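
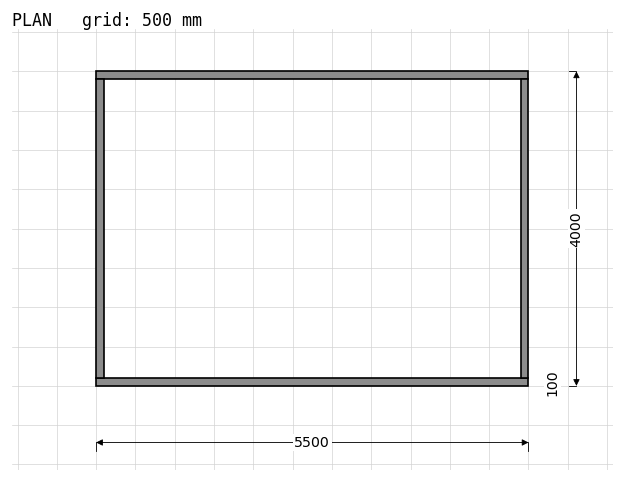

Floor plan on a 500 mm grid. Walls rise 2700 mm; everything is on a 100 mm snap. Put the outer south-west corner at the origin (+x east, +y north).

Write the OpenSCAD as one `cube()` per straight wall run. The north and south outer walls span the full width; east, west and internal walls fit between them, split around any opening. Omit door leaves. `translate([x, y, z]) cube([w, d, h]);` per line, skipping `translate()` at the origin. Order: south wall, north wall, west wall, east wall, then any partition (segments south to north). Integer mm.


cube([5500, 100, 2700]);
translate([0, 3900, 0]) cube([5500, 100, 2700]);
translate([0, 100, 0]) cube([100, 3800, 2700]);
translate([5400, 100, 0]) cube([100, 3800, 2700]);


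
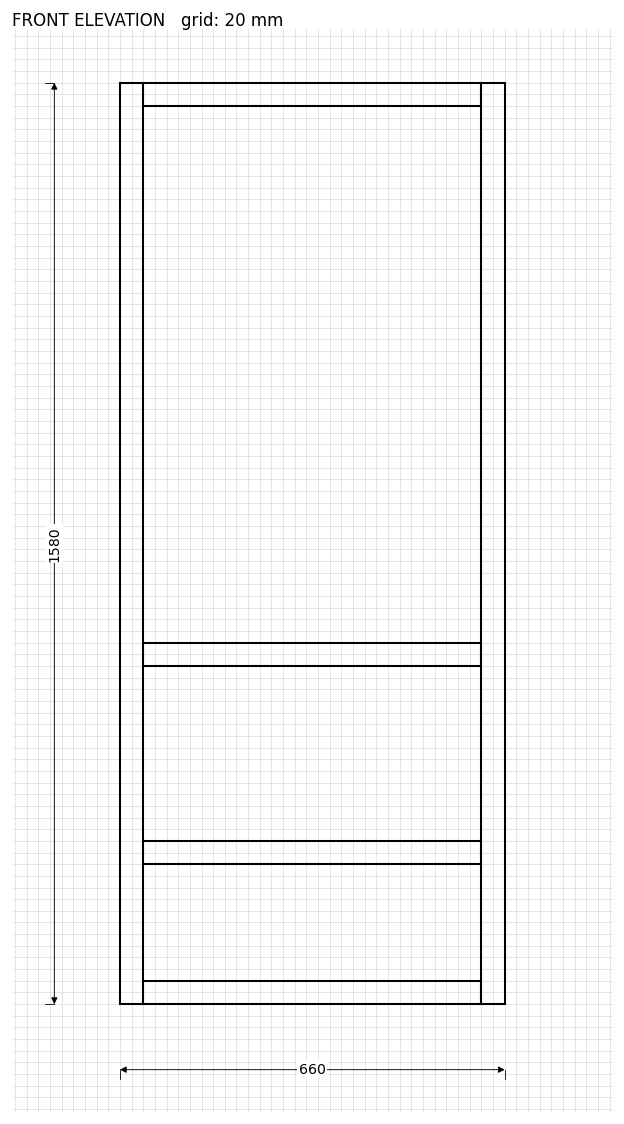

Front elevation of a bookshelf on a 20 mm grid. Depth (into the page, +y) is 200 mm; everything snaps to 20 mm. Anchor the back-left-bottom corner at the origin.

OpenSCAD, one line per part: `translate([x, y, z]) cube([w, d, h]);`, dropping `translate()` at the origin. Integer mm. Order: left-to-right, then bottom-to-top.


cube([40, 200, 1580]);
translate([40, 0, 0]) cube([580, 200, 40]);
translate([40, 0, 240]) cube([580, 200, 40]);
translate([40, 0, 580]) cube([580, 200, 40]);
translate([40, 0, 1540]) cube([580, 200, 40]);
translate([620, 0, 0]) cube([40, 200, 1580]);


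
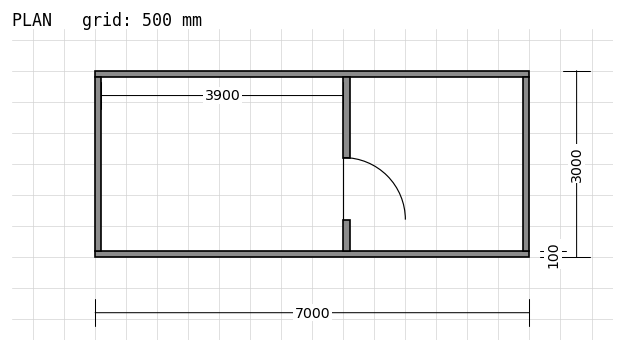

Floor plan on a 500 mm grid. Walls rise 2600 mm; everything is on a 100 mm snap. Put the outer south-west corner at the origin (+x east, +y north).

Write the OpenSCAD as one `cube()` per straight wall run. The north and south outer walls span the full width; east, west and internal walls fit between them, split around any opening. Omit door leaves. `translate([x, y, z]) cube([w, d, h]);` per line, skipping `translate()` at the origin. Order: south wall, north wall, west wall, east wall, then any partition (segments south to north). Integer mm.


cube([7000, 100, 2600]);
translate([0, 2900, 0]) cube([7000, 100, 2600]);
translate([0, 100, 0]) cube([100, 2800, 2600]);
translate([6900, 100, 0]) cube([100, 2800, 2600]);
translate([4000, 100, 0]) cube([100, 500, 2600]);
translate([4000, 1600, 0]) cube([100, 1300, 2600]);


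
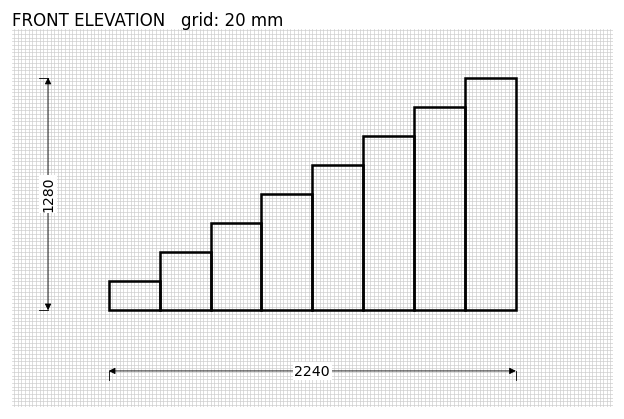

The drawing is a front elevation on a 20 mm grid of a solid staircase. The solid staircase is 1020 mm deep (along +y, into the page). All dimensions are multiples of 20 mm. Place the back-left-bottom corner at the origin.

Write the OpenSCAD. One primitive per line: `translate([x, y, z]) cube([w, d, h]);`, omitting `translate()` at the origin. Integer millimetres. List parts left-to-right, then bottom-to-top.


cube([280, 1020, 160]);
translate([280, 0, 0]) cube([280, 1020, 320]);
translate([560, 0, 0]) cube([280, 1020, 480]);
translate([840, 0, 0]) cube([280, 1020, 640]);
translate([1120, 0, 0]) cube([280, 1020, 800]);
translate([1400, 0, 0]) cube([280, 1020, 960]);
translate([1680, 0, 0]) cube([280, 1020, 1120]);
translate([1960, 0, 0]) cube([280, 1020, 1280]);


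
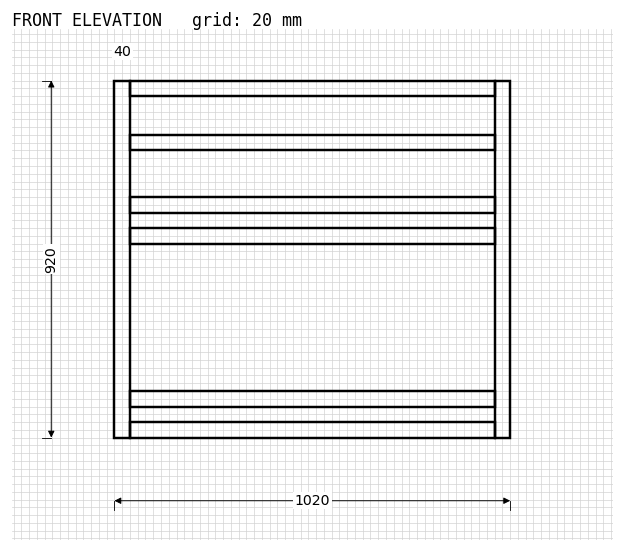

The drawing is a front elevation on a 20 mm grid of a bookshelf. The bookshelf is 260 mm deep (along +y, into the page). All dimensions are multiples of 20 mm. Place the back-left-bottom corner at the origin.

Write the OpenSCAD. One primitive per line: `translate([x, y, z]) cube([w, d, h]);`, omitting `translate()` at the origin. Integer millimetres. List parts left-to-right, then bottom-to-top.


cube([40, 260, 920]);
translate([40, 0, 0]) cube([940, 260, 40]);
translate([40, 0, 80]) cube([940, 260, 40]);
translate([40, 0, 500]) cube([940, 260, 40]);
translate([40, 0, 580]) cube([940, 260, 40]);
translate([40, 0, 740]) cube([940, 260, 40]);
translate([40, 0, 880]) cube([940, 260, 40]);
translate([980, 0, 0]) cube([40, 260, 920]);


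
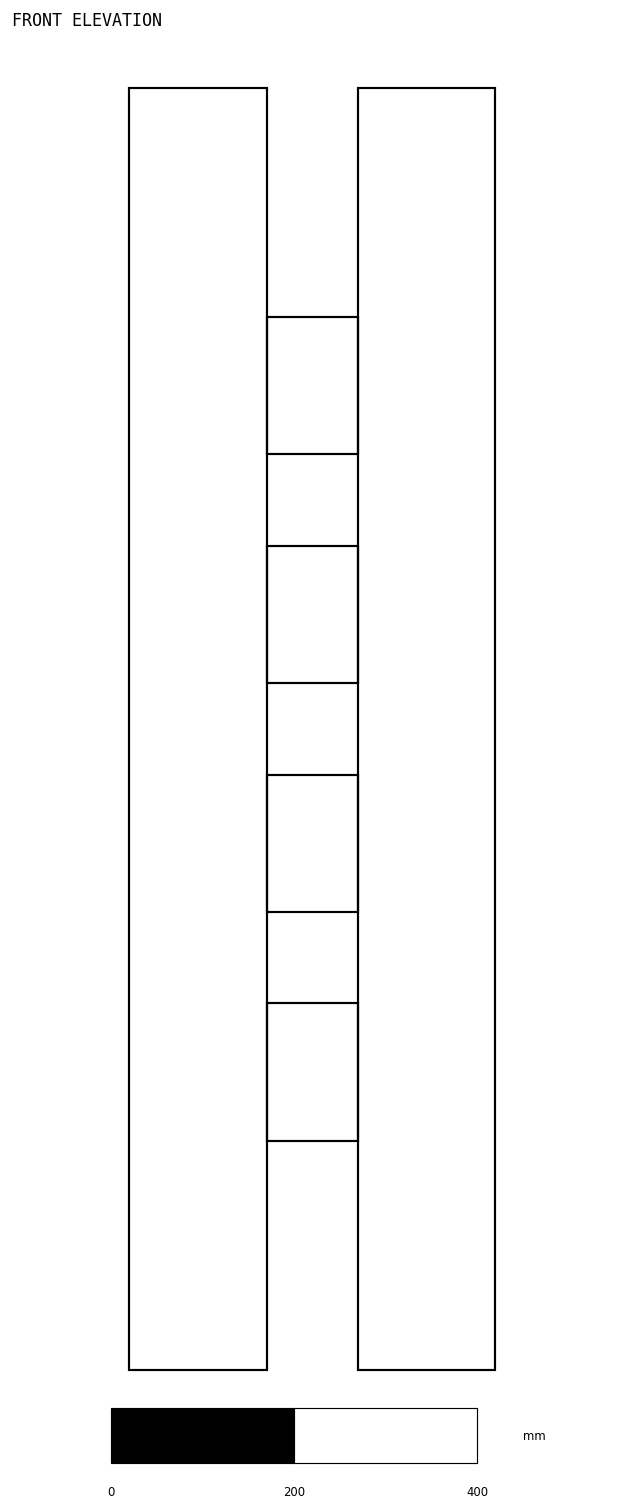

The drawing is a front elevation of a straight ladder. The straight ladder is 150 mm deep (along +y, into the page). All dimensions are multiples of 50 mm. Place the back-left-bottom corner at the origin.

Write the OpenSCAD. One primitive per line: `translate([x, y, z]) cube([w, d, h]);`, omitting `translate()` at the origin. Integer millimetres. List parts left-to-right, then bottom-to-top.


cube([150, 150, 1400]);
translate([150, 0, 250]) cube([100, 150, 150]);
translate([150, 0, 500]) cube([100, 150, 150]);
translate([150, 0, 750]) cube([100, 150, 150]);
translate([150, 0, 1000]) cube([100, 150, 150]);
translate([250, 0, 0]) cube([150, 150, 1400]);


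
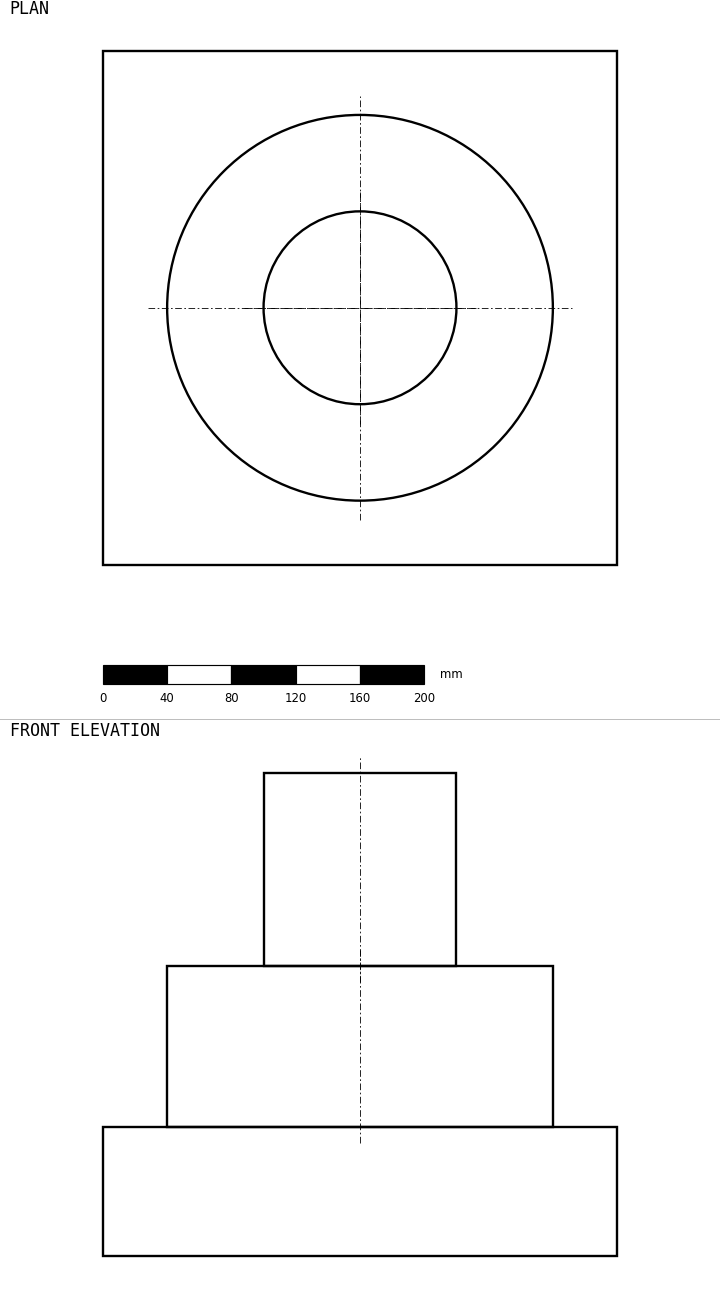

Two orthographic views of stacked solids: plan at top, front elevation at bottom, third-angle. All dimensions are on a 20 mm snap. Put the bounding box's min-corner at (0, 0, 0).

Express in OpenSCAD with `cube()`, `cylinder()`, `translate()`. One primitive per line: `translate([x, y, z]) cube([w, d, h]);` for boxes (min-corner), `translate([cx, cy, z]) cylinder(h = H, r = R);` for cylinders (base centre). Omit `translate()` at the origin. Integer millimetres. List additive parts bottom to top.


cube([320, 320, 80]);
translate([160, 160, 80]) cylinder(h = 100, r = 120);
translate([160, 160, 180]) cylinder(h = 120, r = 60);


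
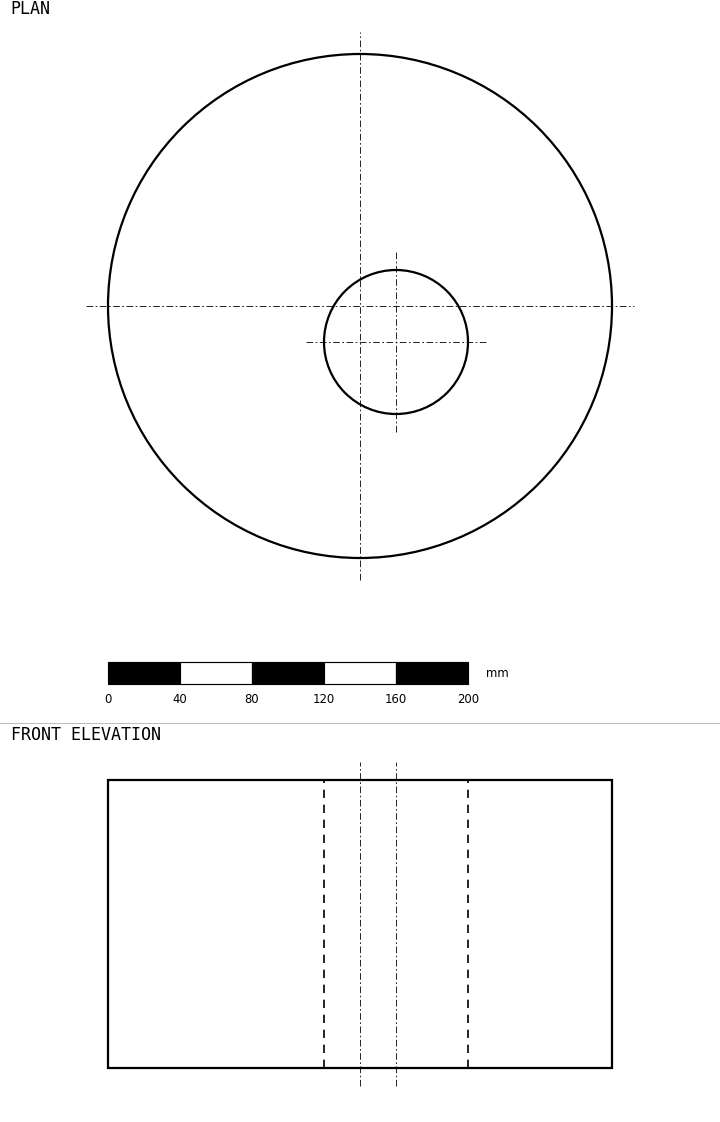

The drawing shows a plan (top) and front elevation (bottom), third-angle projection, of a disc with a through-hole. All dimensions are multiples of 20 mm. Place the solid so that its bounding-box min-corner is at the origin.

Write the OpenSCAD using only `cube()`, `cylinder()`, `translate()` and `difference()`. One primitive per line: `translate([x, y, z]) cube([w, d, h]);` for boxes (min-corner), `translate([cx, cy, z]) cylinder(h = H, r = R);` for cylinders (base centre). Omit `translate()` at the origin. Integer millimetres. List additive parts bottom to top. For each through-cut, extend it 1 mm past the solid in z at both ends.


difference() {
  translate([140, 140, 0]) cylinder(h = 160, r = 140);
  translate([160, 120, -1]) cylinder(h = 162, r = 40);
}


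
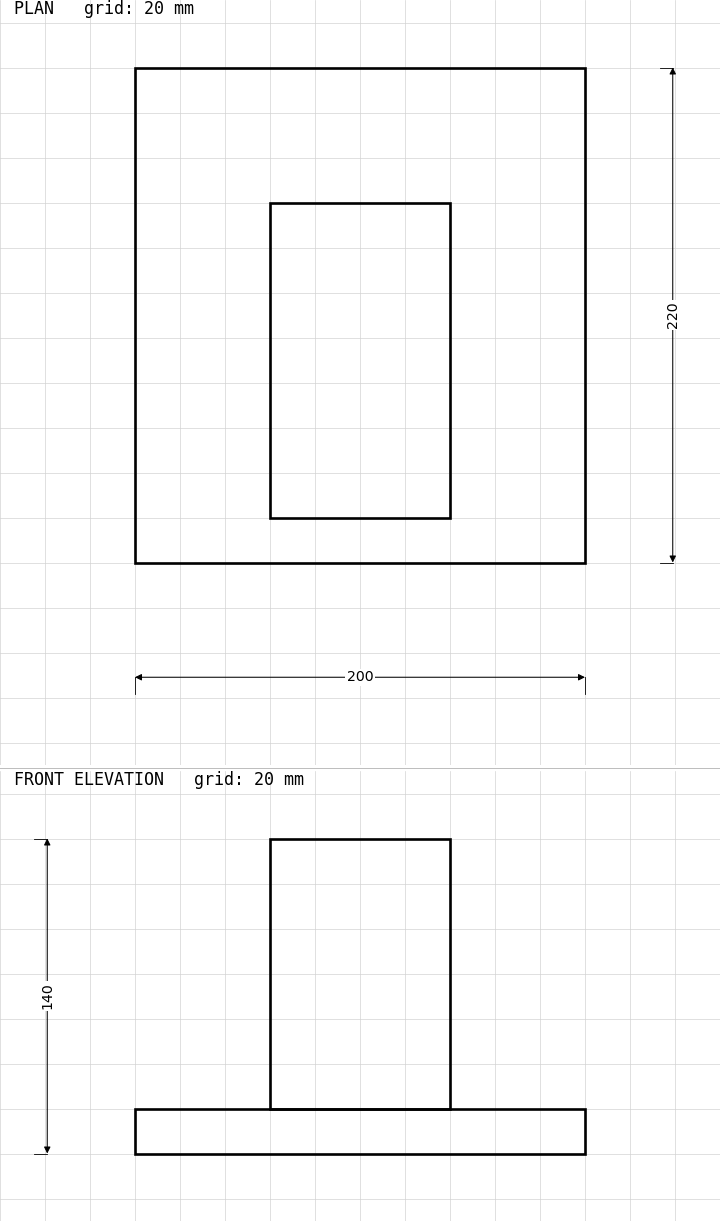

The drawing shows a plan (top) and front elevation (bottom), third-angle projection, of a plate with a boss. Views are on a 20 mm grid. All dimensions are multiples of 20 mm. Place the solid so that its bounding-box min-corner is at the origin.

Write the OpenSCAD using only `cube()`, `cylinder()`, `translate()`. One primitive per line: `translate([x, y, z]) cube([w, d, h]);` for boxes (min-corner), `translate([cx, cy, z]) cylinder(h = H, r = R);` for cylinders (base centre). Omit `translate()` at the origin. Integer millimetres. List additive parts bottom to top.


cube([200, 220, 20]);
translate([60, 20, 20]) cube([80, 140, 120]);


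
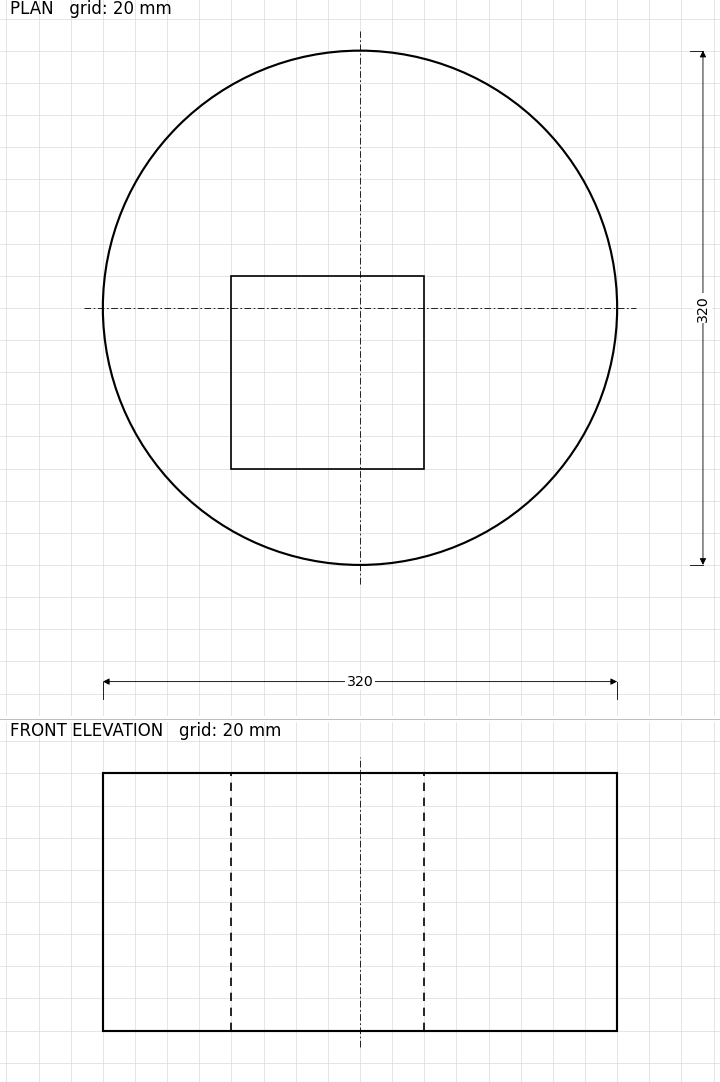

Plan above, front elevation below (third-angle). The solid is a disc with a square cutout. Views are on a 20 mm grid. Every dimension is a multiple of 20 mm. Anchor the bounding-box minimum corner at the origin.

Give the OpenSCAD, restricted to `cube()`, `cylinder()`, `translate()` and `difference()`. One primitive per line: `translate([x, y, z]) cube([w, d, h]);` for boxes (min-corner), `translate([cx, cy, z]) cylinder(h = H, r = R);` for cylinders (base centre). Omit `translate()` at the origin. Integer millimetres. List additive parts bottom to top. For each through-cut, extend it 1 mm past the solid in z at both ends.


difference() {
  translate([160, 160, 0]) cylinder(h = 160, r = 160);
  translate([80, 60, -1]) cube([120, 120, 162]);
}


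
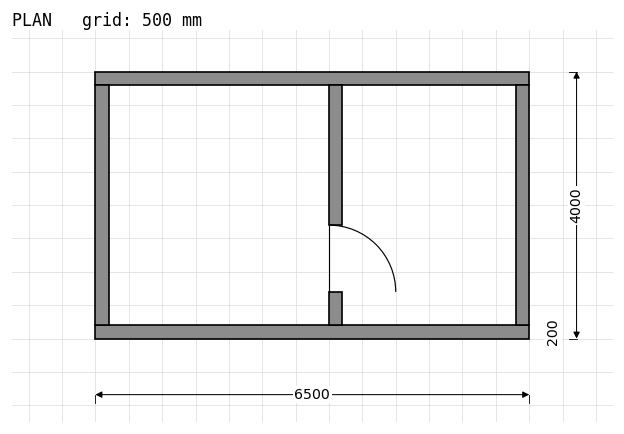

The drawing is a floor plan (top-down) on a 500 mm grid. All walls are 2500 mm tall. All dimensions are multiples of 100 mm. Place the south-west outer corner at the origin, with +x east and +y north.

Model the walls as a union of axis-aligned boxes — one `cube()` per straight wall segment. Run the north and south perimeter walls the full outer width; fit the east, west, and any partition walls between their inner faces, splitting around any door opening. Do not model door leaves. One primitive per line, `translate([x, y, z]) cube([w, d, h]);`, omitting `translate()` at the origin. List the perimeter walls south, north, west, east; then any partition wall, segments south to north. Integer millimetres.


cube([6500, 200, 2500]);
translate([0, 3800, 0]) cube([6500, 200, 2500]);
translate([0, 200, 0]) cube([200, 3600, 2500]);
translate([6300, 200, 0]) cube([200, 3600, 2500]);
translate([3500, 200, 0]) cube([200, 500, 2500]);
translate([3500, 1700, 0]) cube([200, 2100, 2500]);


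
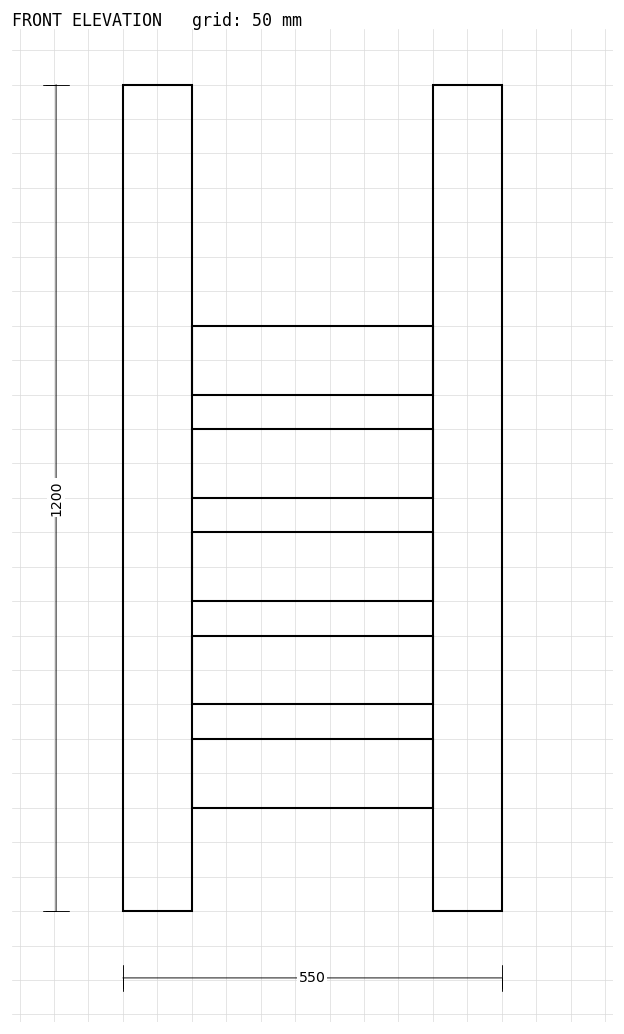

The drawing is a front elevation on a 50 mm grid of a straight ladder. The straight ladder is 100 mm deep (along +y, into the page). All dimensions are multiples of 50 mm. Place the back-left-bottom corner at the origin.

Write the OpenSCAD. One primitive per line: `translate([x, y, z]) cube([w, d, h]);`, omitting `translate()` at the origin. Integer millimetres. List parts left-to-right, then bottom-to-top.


cube([100, 100, 1200]);
translate([100, 0, 150]) cube([350, 100, 100]);
translate([100, 0, 300]) cube([350, 100, 100]);
translate([100, 0, 450]) cube([350, 100, 100]);
translate([100, 0, 600]) cube([350, 100, 100]);
translate([100, 0, 750]) cube([350, 100, 100]);
translate([450, 0, 0]) cube([100, 100, 1200]);


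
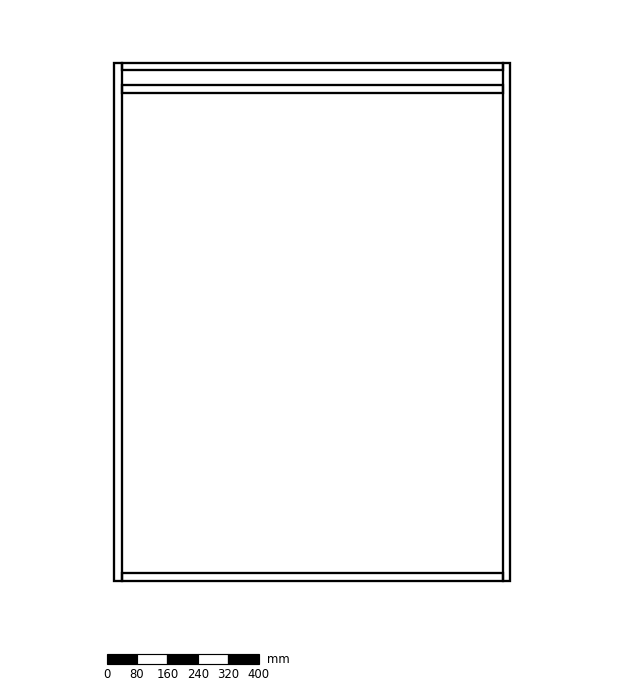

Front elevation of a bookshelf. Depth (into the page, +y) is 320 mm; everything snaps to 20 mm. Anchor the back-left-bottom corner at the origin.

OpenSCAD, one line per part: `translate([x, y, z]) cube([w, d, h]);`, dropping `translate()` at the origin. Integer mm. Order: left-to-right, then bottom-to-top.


cube([20, 320, 1360]);
translate([20, 0, 0]) cube([1000, 320, 20]);
translate([20, 0, 1280]) cube([1000, 320, 20]);
translate([20, 0, 1340]) cube([1000, 320, 20]);
translate([1020, 0, 0]) cube([20, 320, 1360]);


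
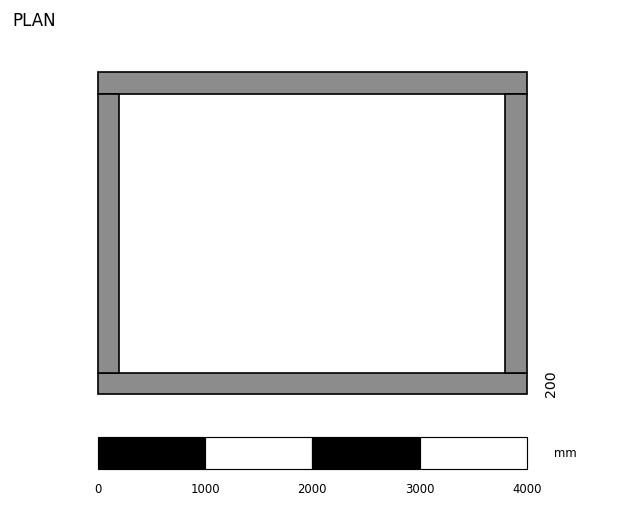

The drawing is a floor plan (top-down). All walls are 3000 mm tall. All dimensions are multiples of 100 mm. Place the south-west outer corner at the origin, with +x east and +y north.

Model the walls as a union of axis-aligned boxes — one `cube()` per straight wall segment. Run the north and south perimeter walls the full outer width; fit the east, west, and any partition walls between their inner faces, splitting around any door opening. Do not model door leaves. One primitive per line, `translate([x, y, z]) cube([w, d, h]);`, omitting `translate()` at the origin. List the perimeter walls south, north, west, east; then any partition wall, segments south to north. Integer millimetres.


cube([4000, 200, 3000]);
translate([0, 2800, 0]) cube([4000, 200, 3000]);
translate([0, 200, 0]) cube([200, 2600, 3000]);
translate([3800, 200, 0]) cube([200, 2600, 3000]);


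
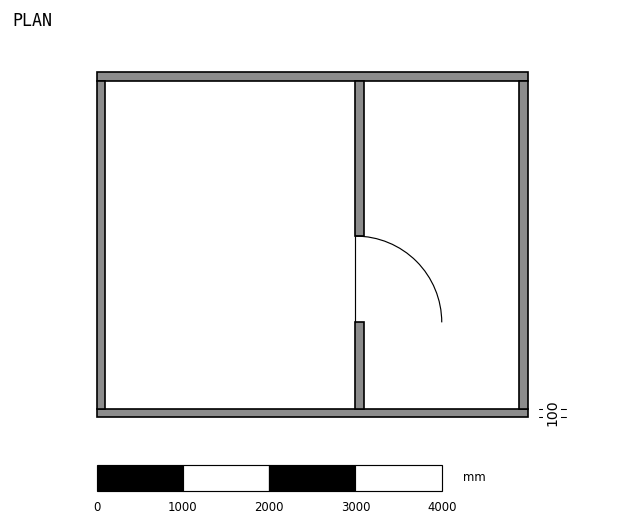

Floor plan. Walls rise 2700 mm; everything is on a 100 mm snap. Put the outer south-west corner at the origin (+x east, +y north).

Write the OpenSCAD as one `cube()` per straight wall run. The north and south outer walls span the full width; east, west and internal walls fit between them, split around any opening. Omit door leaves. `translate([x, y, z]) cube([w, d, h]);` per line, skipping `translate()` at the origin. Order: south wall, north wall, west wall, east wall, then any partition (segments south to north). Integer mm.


cube([5000, 100, 2700]);
translate([0, 3900, 0]) cube([5000, 100, 2700]);
translate([0, 100, 0]) cube([100, 3800, 2700]);
translate([4900, 100, 0]) cube([100, 3800, 2700]);
translate([3000, 100, 0]) cube([100, 1000, 2700]);
translate([3000, 2100, 0]) cube([100, 1800, 2700]);


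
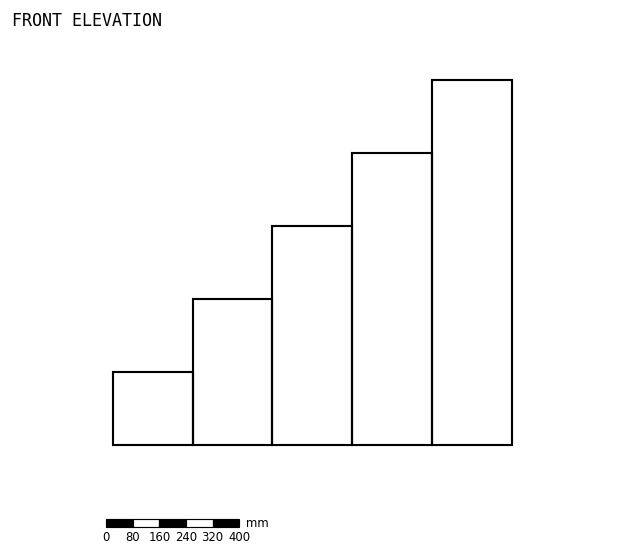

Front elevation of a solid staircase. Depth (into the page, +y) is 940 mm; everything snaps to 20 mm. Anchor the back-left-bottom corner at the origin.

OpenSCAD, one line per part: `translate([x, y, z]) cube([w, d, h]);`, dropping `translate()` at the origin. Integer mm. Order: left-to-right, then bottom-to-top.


cube([240, 940, 220]);
translate([240, 0, 0]) cube([240, 940, 440]);
translate([480, 0, 0]) cube([240, 940, 660]);
translate([720, 0, 0]) cube([240, 940, 880]);
translate([960, 0, 0]) cube([240, 940, 1100]);


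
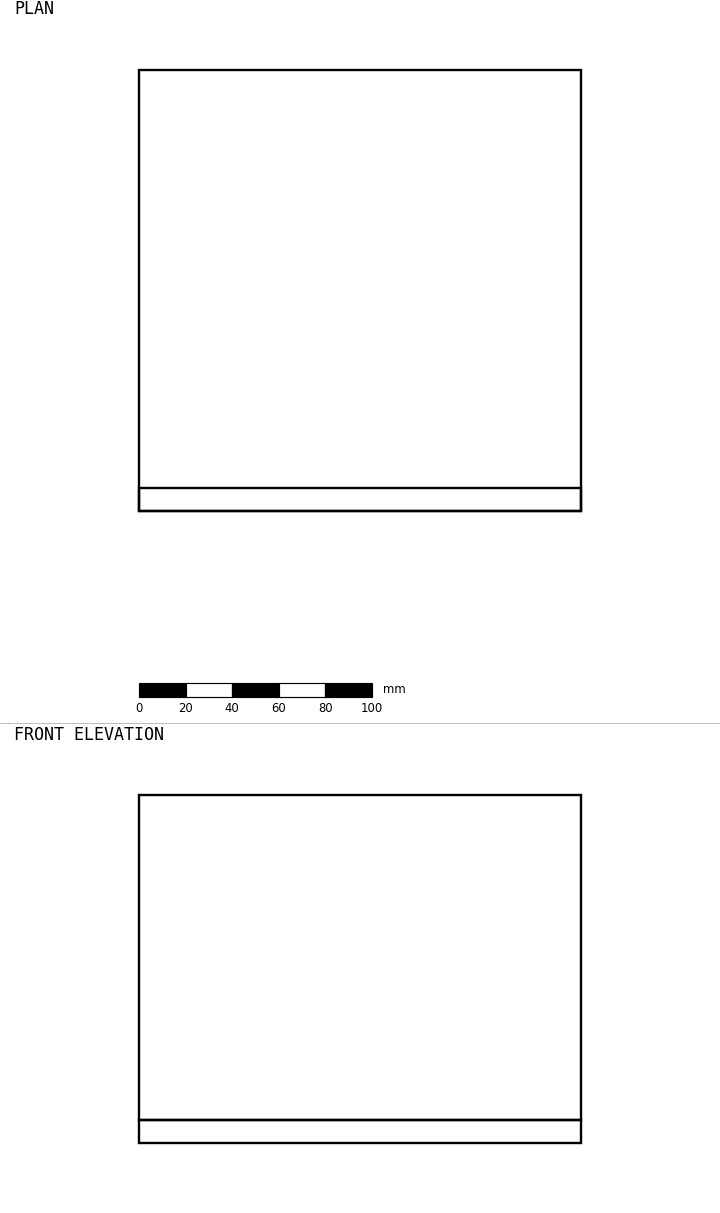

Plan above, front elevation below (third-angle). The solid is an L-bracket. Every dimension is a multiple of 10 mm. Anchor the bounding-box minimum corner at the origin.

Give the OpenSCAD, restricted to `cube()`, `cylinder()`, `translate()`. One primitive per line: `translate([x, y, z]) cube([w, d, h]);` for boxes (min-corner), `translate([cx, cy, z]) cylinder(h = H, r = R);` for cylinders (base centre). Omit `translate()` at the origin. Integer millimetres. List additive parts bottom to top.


cube([190, 190, 10]);
translate([0, 0, 10]) cube([190, 10, 140]);


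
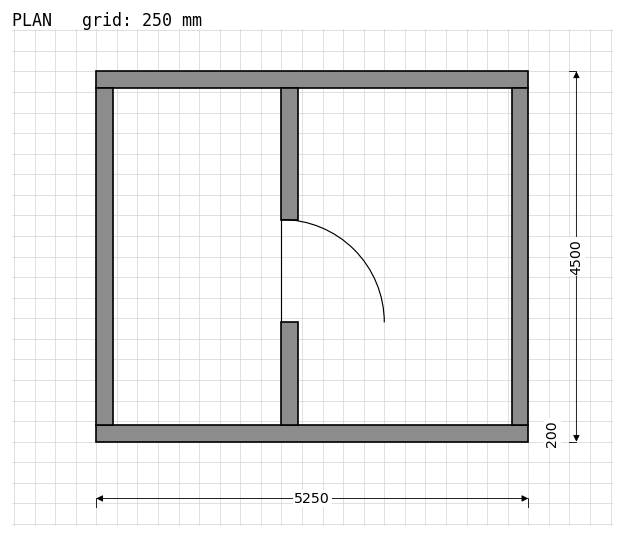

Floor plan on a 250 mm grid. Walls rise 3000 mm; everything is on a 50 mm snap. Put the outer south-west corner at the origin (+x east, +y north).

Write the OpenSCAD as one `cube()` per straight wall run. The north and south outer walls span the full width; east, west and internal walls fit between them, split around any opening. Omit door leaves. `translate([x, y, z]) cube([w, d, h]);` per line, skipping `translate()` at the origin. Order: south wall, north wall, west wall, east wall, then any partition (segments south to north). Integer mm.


cube([5250, 200, 3000]);
translate([0, 4300, 0]) cube([5250, 200, 3000]);
translate([0, 200, 0]) cube([200, 4100, 3000]);
translate([5050, 200, 0]) cube([200, 4100, 3000]);
translate([2250, 200, 0]) cube([200, 1250, 3000]);
translate([2250, 2700, 0]) cube([200, 1600, 3000]);


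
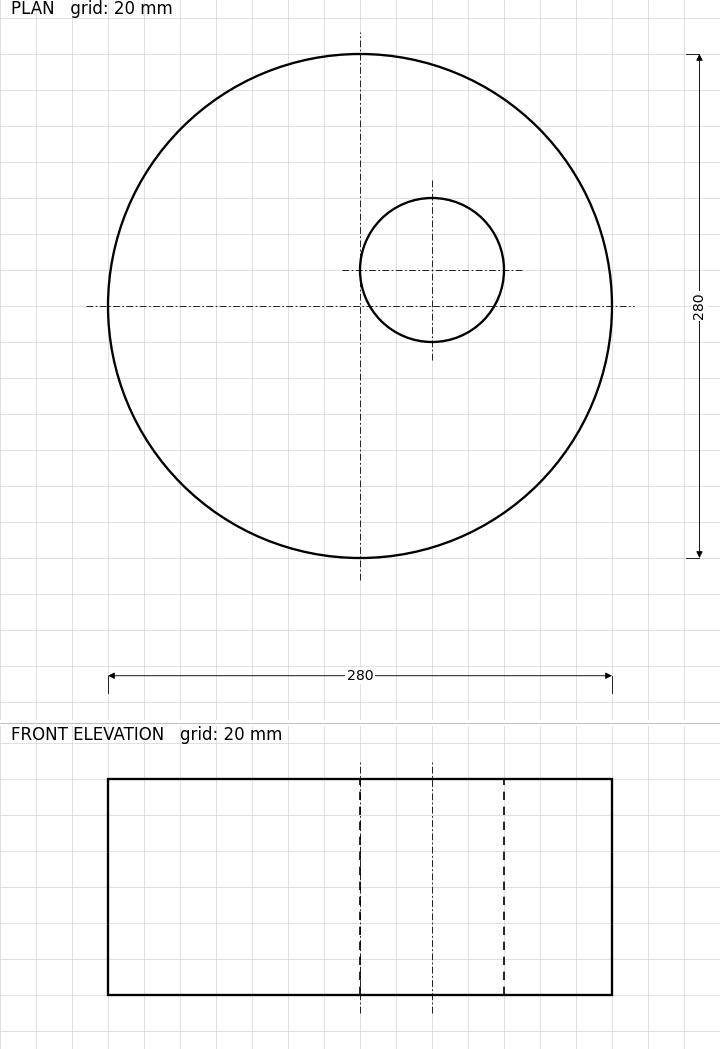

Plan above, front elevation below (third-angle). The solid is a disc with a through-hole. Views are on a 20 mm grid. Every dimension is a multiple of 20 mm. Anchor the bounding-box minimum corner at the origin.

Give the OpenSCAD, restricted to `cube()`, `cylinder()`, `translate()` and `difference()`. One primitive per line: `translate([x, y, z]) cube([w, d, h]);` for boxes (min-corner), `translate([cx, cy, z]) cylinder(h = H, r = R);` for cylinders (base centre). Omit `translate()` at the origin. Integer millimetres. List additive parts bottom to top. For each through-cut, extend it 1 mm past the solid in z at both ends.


difference() {
  translate([140, 140, 0]) cylinder(h = 120, r = 140);
  translate([180, 160, -1]) cylinder(h = 122, r = 40);
}


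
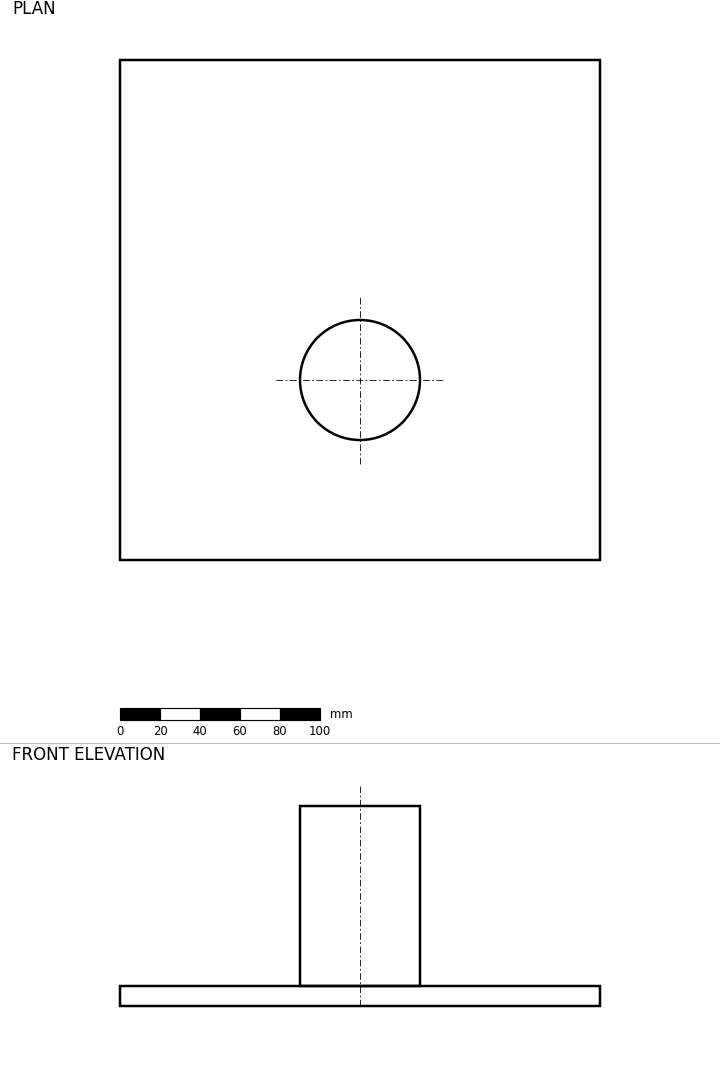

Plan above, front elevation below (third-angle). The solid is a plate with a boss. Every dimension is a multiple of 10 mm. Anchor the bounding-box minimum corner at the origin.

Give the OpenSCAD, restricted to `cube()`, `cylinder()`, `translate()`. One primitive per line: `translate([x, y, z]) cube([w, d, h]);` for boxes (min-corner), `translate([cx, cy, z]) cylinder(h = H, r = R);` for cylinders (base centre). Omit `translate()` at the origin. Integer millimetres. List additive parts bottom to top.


cube([240, 250, 10]);
translate([120, 90, 10]) cylinder(h = 90, r = 30);


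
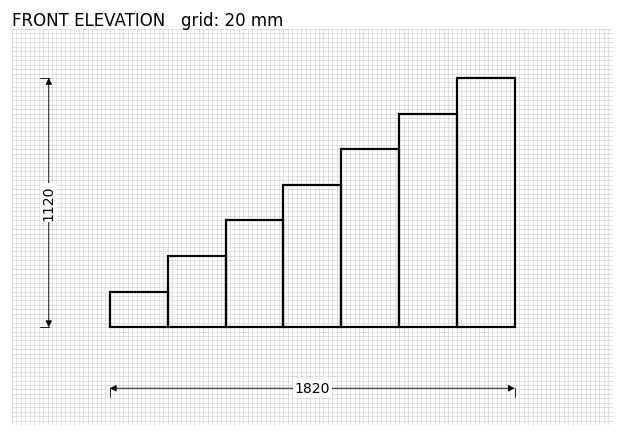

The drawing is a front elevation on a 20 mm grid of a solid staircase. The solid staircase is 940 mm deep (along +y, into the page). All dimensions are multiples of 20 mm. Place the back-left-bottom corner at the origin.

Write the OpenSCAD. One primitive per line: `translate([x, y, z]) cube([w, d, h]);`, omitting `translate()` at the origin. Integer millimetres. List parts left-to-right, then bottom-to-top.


cube([260, 940, 160]);
translate([260, 0, 0]) cube([260, 940, 320]);
translate([520, 0, 0]) cube([260, 940, 480]);
translate([780, 0, 0]) cube([260, 940, 640]);
translate([1040, 0, 0]) cube([260, 940, 800]);
translate([1300, 0, 0]) cube([260, 940, 960]);
translate([1560, 0, 0]) cube([260, 940, 1120]);


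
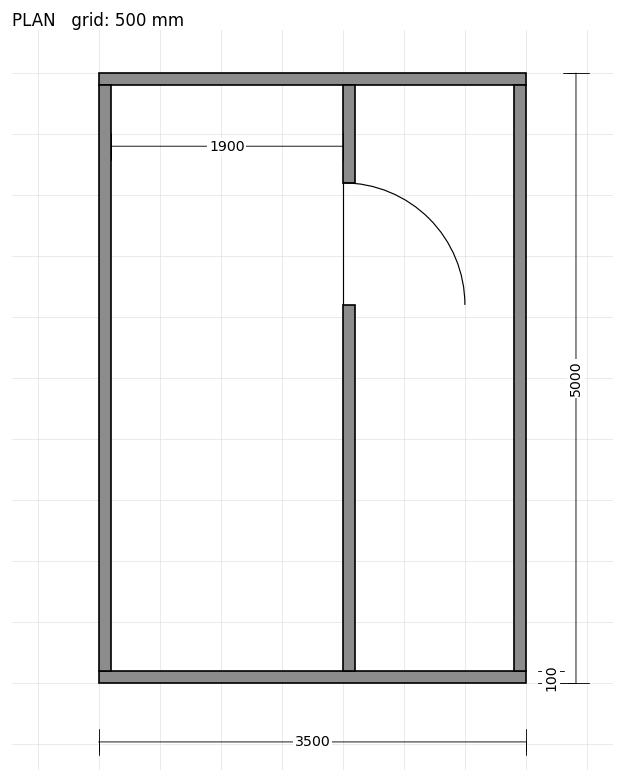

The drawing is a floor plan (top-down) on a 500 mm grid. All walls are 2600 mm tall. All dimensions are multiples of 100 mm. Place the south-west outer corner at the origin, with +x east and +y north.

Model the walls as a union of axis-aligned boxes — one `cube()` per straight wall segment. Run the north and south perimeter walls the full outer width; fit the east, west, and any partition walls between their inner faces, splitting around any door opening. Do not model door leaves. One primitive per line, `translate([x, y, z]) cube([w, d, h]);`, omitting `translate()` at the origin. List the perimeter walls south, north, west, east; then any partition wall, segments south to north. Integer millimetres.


cube([3500, 100, 2600]);
translate([0, 4900, 0]) cube([3500, 100, 2600]);
translate([0, 100, 0]) cube([100, 4800, 2600]);
translate([3400, 100, 0]) cube([100, 4800, 2600]);
translate([2000, 100, 0]) cube([100, 3000, 2600]);
translate([2000, 4100, 0]) cube([100, 800, 2600]);


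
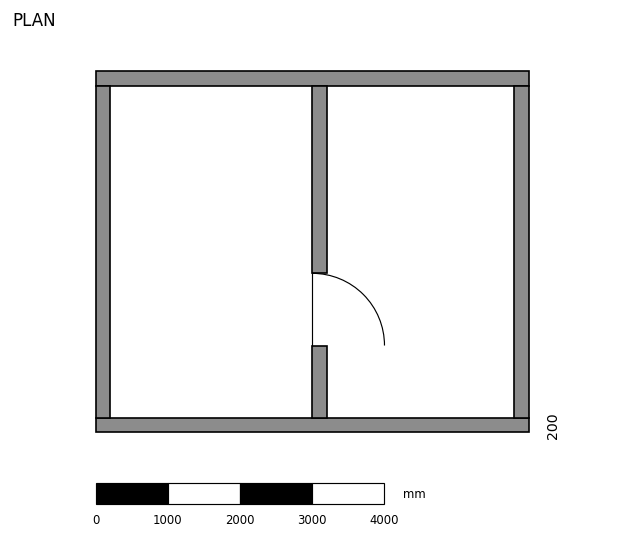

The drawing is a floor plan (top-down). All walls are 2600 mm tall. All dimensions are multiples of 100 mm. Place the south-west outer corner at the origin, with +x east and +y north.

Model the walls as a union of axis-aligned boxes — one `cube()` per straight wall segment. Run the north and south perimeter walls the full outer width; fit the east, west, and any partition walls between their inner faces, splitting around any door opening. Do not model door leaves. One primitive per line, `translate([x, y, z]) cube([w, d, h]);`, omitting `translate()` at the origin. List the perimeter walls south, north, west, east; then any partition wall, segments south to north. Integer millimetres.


cube([6000, 200, 2600]);
translate([0, 4800, 0]) cube([6000, 200, 2600]);
translate([0, 200, 0]) cube([200, 4600, 2600]);
translate([5800, 200, 0]) cube([200, 4600, 2600]);
translate([3000, 200, 0]) cube([200, 1000, 2600]);
translate([3000, 2200, 0]) cube([200, 2600, 2600]);


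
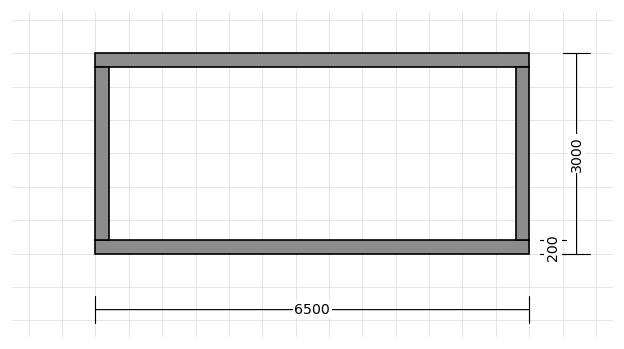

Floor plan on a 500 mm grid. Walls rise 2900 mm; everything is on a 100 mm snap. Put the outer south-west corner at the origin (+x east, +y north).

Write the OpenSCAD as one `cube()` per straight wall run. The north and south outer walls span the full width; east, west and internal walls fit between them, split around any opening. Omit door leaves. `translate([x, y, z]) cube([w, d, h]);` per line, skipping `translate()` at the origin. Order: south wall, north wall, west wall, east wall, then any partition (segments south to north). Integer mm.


cube([6500, 200, 2900]);
translate([0, 2800, 0]) cube([6500, 200, 2900]);
translate([0, 200, 0]) cube([200, 2600, 2900]);
translate([6300, 200, 0]) cube([200, 2600, 2900]);


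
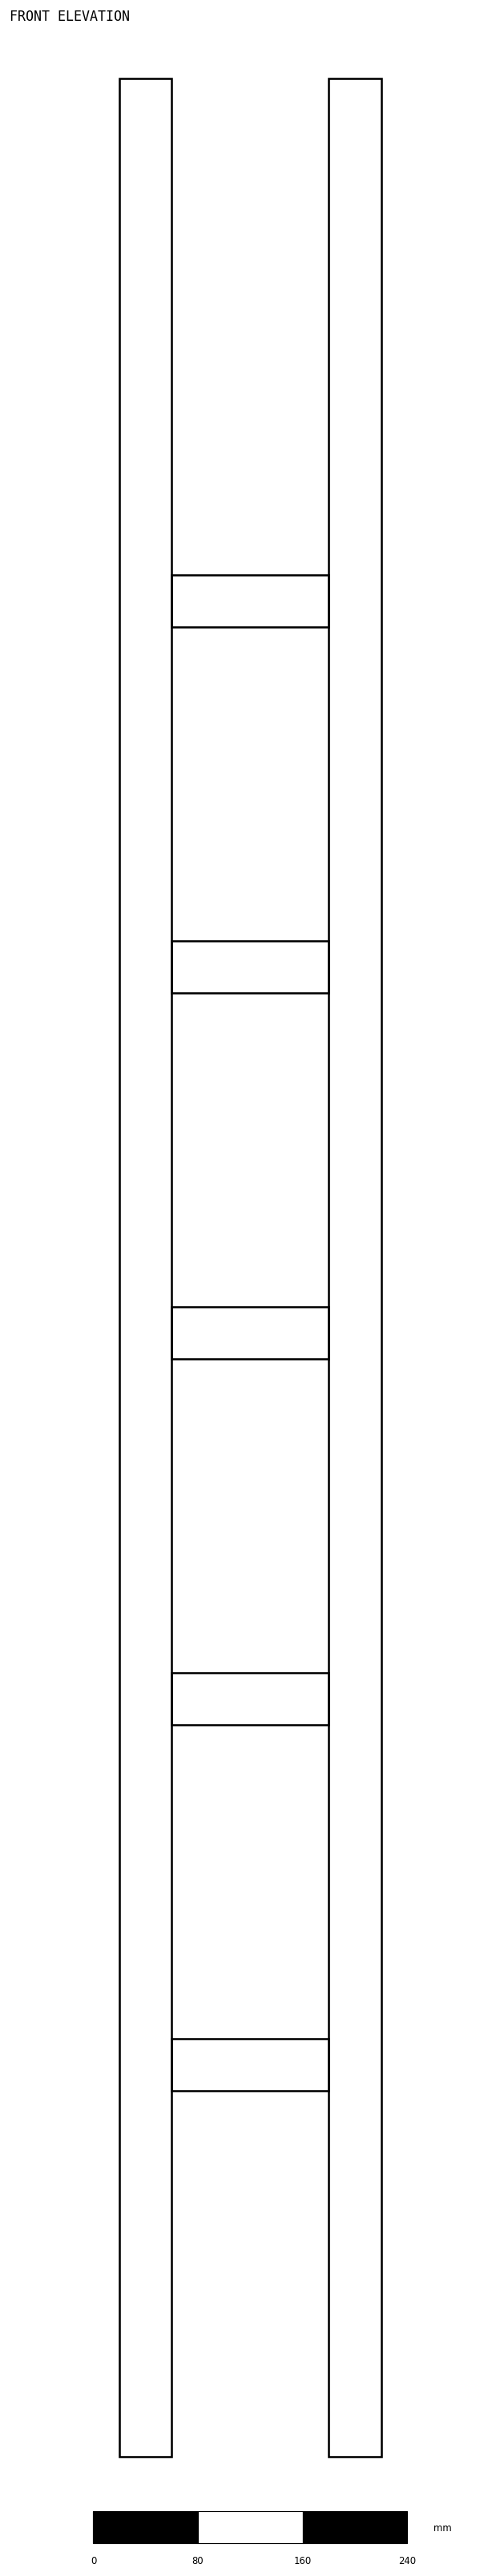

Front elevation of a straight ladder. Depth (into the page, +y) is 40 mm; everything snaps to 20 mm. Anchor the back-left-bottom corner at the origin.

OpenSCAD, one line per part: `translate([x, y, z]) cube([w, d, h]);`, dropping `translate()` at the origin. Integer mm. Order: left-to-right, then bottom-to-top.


cube([40, 40, 1820]);
translate([40, 0, 280]) cube([120, 40, 40]);
translate([40, 0, 560]) cube([120, 40, 40]);
translate([40, 0, 840]) cube([120, 40, 40]);
translate([40, 0, 1120]) cube([120, 40, 40]);
translate([40, 0, 1400]) cube([120, 40, 40]);
translate([160, 0, 0]) cube([40, 40, 1820]);


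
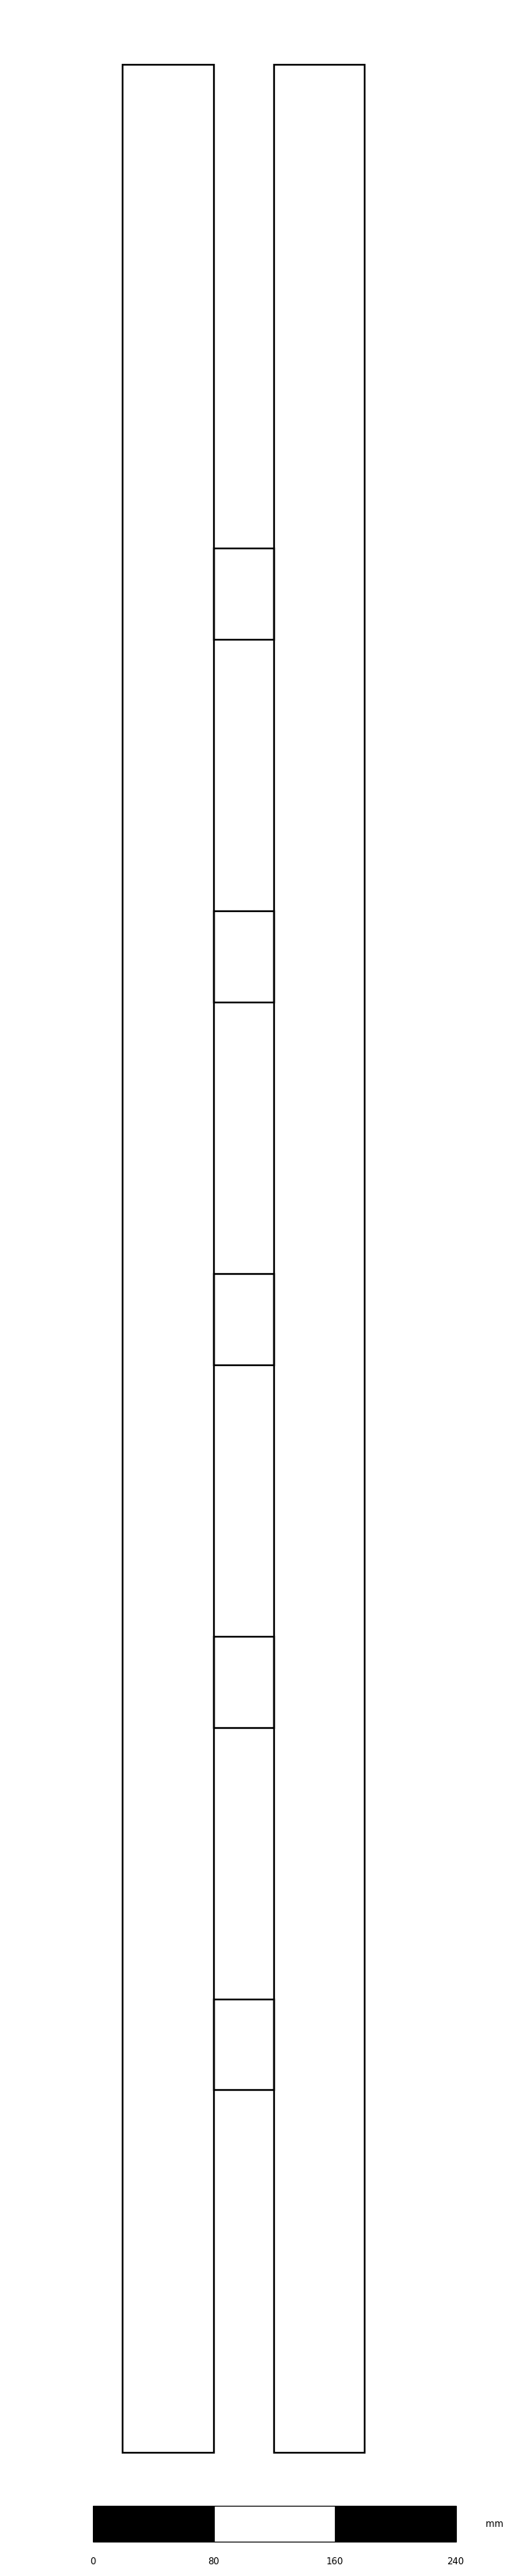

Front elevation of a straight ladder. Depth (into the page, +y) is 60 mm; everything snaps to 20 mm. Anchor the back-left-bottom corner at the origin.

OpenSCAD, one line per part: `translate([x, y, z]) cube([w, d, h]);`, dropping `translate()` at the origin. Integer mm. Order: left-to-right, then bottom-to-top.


cube([60, 60, 1580]);
translate([60, 0, 240]) cube([40, 60, 60]);
translate([60, 0, 480]) cube([40, 60, 60]);
translate([60, 0, 720]) cube([40, 60, 60]);
translate([60, 0, 960]) cube([40, 60, 60]);
translate([60, 0, 1200]) cube([40, 60, 60]);
translate([100, 0, 0]) cube([60, 60, 1580]);


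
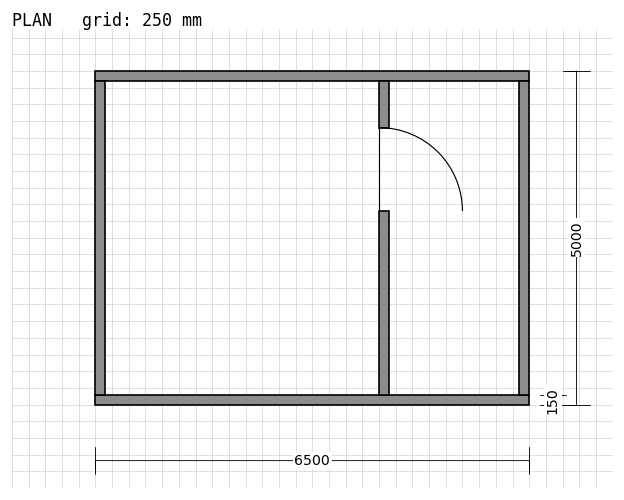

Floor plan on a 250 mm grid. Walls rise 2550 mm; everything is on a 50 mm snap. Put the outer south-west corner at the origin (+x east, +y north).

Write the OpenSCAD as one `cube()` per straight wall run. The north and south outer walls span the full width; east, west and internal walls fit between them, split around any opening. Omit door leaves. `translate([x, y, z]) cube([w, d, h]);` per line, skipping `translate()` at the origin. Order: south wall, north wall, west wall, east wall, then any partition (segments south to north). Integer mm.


cube([6500, 150, 2550]);
translate([0, 4850, 0]) cube([6500, 150, 2550]);
translate([0, 150, 0]) cube([150, 4700, 2550]);
translate([6350, 150, 0]) cube([150, 4700, 2550]);
translate([4250, 150, 0]) cube([150, 2750, 2550]);
translate([4250, 4150, 0]) cube([150, 700, 2550]);


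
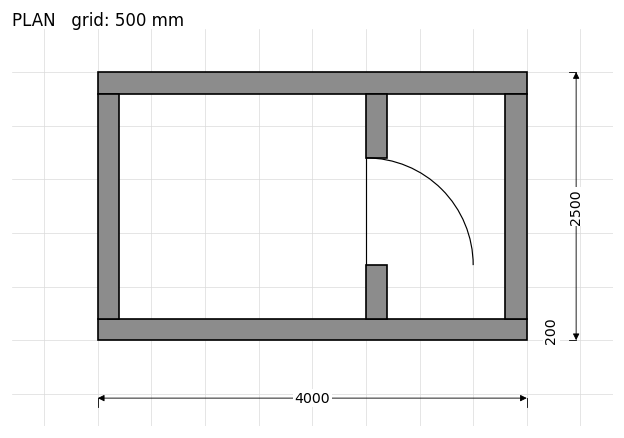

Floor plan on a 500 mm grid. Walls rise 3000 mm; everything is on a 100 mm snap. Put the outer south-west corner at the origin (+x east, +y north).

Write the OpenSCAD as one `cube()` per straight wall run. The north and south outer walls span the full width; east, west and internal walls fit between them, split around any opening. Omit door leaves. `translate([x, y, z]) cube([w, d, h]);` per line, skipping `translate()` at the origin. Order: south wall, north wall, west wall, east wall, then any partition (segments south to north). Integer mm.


cube([4000, 200, 3000]);
translate([0, 2300, 0]) cube([4000, 200, 3000]);
translate([0, 200, 0]) cube([200, 2100, 3000]);
translate([3800, 200, 0]) cube([200, 2100, 3000]);
translate([2500, 200, 0]) cube([200, 500, 3000]);
translate([2500, 1700, 0]) cube([200, 600, 3000]);


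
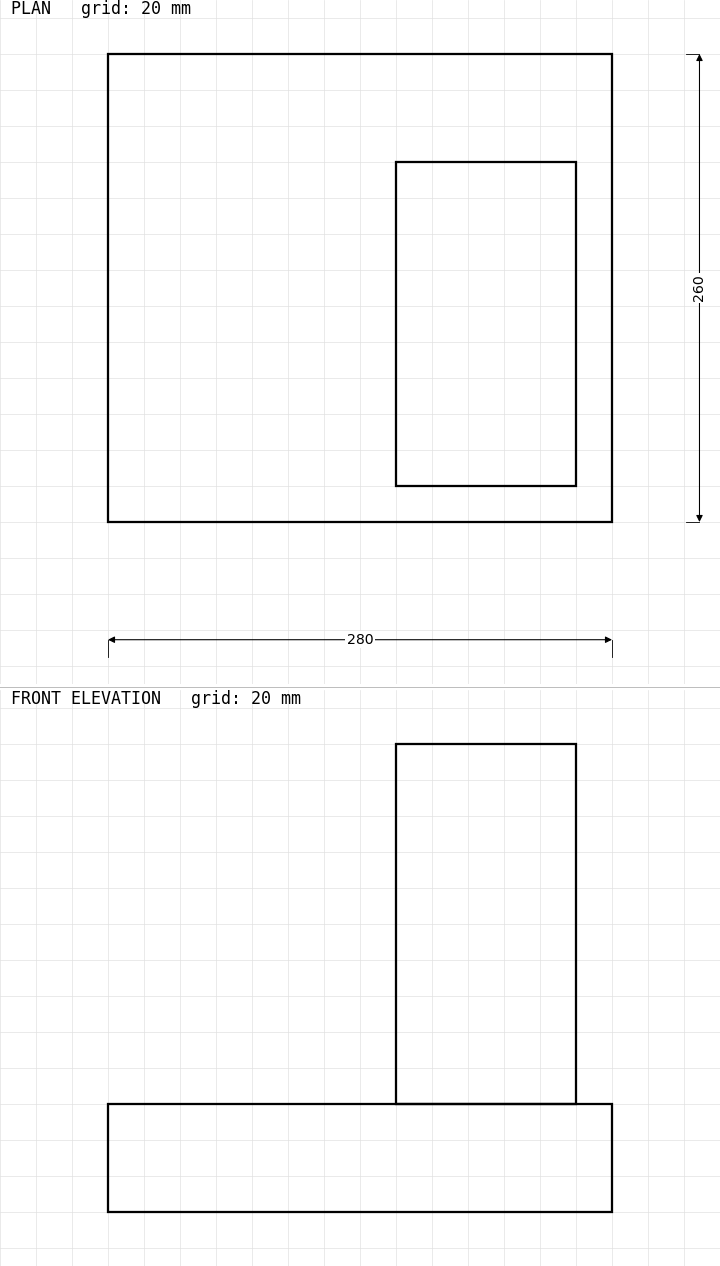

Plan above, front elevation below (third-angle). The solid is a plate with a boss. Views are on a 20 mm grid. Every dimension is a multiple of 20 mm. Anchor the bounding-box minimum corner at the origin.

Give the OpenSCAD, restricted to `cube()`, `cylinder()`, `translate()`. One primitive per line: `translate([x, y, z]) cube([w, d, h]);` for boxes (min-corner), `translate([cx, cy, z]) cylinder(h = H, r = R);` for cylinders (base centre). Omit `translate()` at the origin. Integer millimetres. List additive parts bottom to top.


cube([280, 260, 60]);
translate([160, 20, 60]) cube([100, 180, 200]);


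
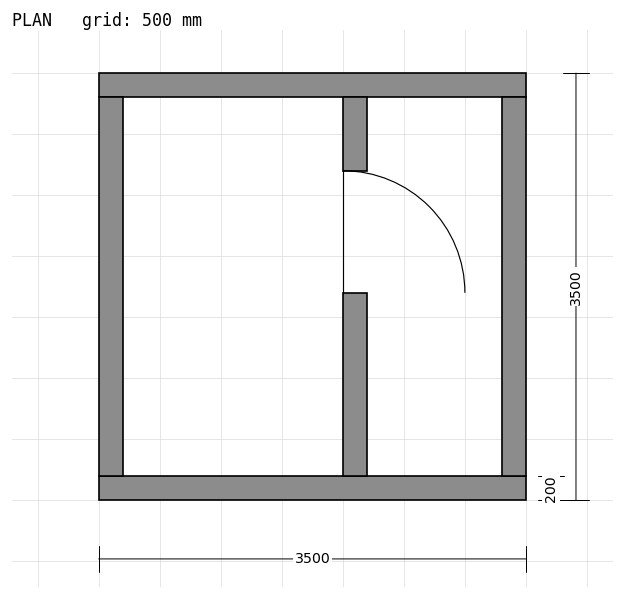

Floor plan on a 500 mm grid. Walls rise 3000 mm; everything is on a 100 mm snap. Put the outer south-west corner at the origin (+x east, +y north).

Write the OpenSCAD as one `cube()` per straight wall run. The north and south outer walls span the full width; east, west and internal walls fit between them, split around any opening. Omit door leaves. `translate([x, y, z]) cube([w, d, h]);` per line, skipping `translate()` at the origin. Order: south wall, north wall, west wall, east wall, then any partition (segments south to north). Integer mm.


cube([3500, 200, 3000]);
translate([0, 3300, 0]) cube([3500, 200, 3000]);
translate([0, 200, 0]) cube([200, 3100, 3000]);
translate([3300, 200, 0]) cube([200, 3100, 3000]);
translate([2000, 200, 0]) cube([200, 1500, 3000]);
translate([2000, 2700, 0]) cube([200, 600, 3000]);


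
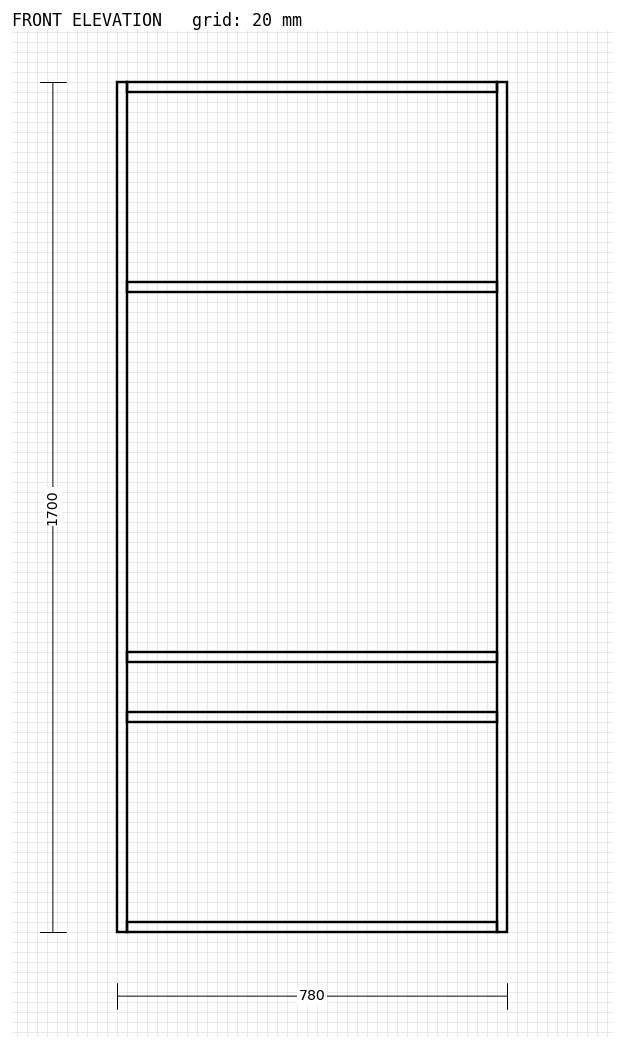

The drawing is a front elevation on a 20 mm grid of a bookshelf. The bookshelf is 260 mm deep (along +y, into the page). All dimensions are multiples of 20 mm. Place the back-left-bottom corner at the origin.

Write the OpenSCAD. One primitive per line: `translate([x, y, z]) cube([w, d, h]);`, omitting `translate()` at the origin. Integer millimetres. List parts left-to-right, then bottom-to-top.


cube([20, 260, 1700]);
translate([20, 0, 0]) cube([740, 260, 20]);
translate([20, 0, 420]) cube([740, 260, 20]);
translate([20, 0, 540]) cube([740, 260, 20]);
translate([20, 0, 1280]) cube([740, 260, 20]);
translate([20, 0, 1680]) cube([740, 260, 20]);
translate([760, 0, 0]) cube([20, 260, 1700]);


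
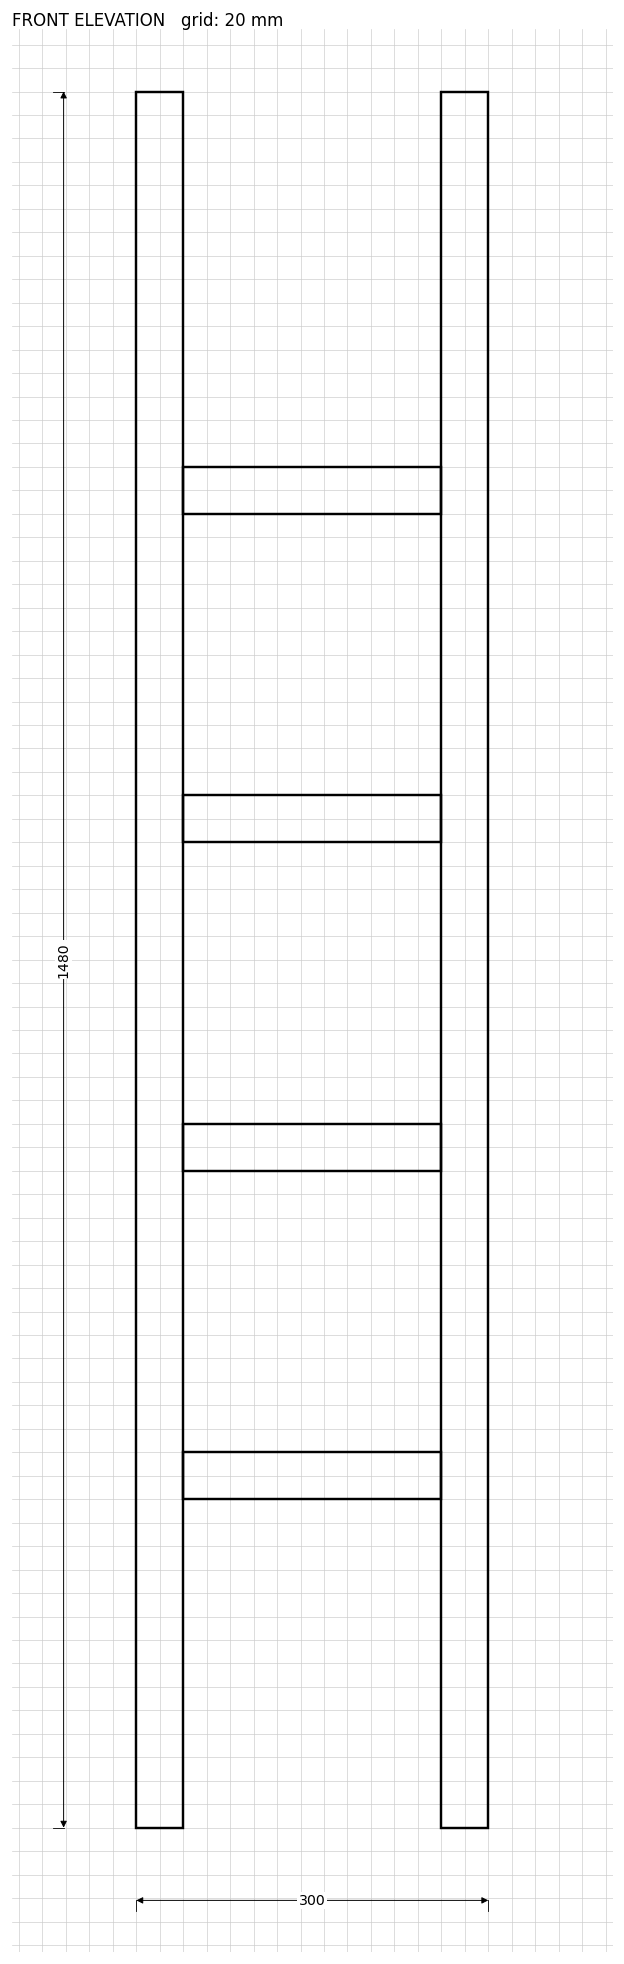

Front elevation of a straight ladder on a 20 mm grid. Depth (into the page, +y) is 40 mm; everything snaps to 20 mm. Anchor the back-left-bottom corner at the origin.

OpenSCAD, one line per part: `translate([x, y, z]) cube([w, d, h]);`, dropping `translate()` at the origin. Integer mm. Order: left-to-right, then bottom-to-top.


cube([40, 40, 1480]);
translate([40, 0, 280]) cube([220, 40, 40]);
translate([40, 0, 560]) cube([220, 40, 40]);
translate([40, 0, 840]) cube([220, 40, 40]);
translate([40, 0, 1120]) cube([220, 40, 40]);
translate([260, 0, 0]) cube([40, 40, 1480]);


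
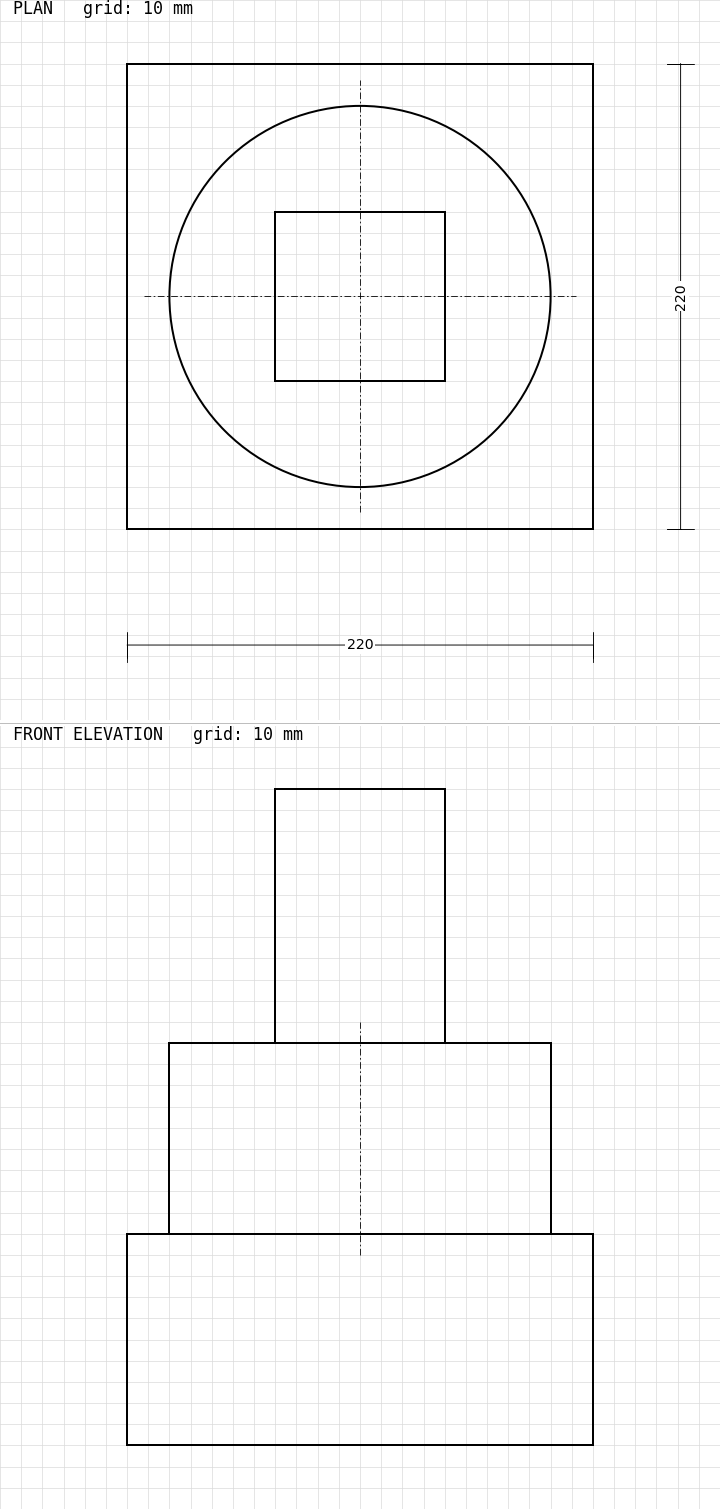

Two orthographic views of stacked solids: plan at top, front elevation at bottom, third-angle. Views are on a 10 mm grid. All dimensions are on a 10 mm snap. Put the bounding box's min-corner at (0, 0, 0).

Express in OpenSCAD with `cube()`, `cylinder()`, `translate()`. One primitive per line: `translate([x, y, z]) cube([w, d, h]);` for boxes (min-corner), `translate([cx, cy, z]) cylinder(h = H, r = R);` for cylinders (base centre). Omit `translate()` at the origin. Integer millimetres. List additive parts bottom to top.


cube([220, 220, 100]);
translate([110, 110, 100]) cylinder(h = 90, r = 90);
translate([70, 70, 190]) cube([80, 80, 120]);


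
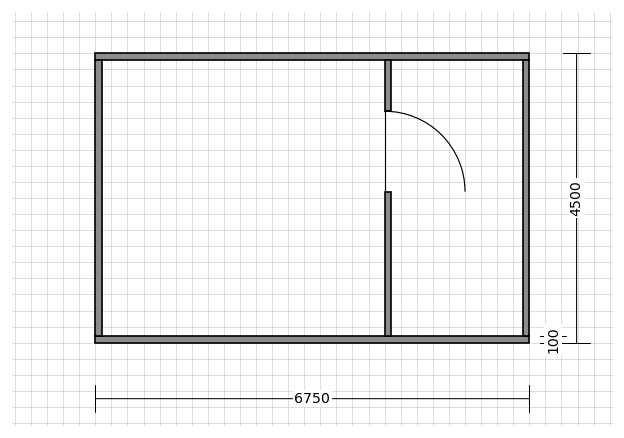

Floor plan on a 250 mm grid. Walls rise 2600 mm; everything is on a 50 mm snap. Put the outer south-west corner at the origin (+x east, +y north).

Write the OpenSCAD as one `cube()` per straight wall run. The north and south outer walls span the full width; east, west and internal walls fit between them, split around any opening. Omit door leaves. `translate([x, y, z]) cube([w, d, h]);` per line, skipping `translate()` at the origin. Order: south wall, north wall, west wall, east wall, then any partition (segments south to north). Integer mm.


cube([6750, 100, 2600]);
translate([0, 4400, 0]) cube([6750, 100, 2600]);
translate([0, 100, 0]) cube([100, 4300, 2600]);
translate([6650, 100, 0]) cube([100, 4300, 2600]);
translate([4500, 100, 0]) cube([100, 2250, 2600]);
translate([4500, 3600, 0]) cube([100, 800, 2600]);


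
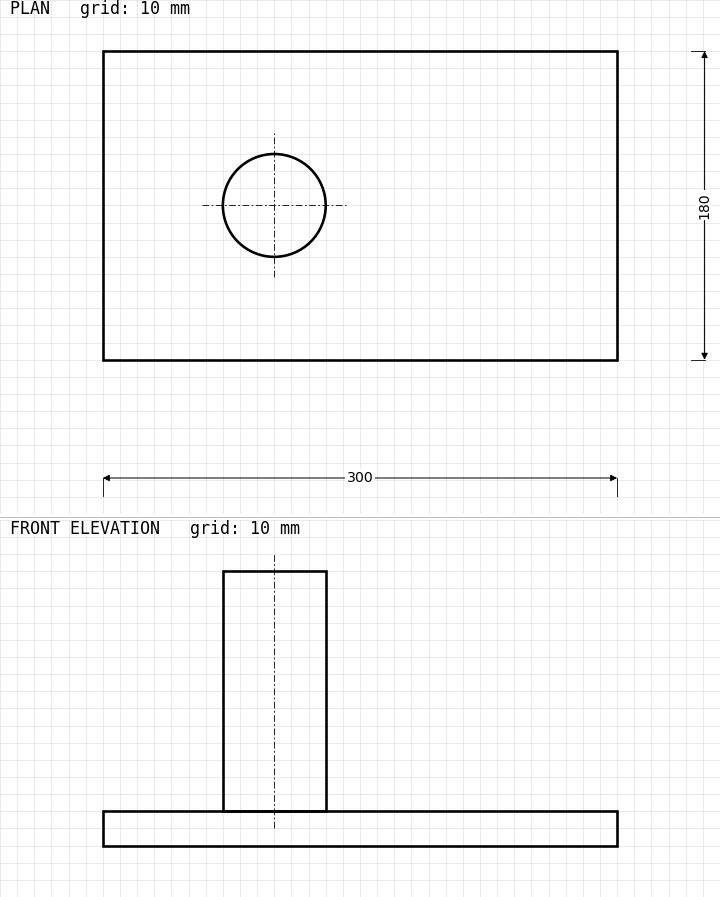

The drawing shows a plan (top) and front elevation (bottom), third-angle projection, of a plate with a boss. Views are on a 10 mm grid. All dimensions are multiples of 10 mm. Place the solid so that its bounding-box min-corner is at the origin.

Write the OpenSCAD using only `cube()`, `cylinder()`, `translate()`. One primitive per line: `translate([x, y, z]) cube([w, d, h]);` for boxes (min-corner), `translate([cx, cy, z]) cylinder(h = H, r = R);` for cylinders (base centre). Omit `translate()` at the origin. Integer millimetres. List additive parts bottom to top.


cube([300, 180, 20]);
translate([100, 90, 20]) cylinder(h = 140, r = 30);


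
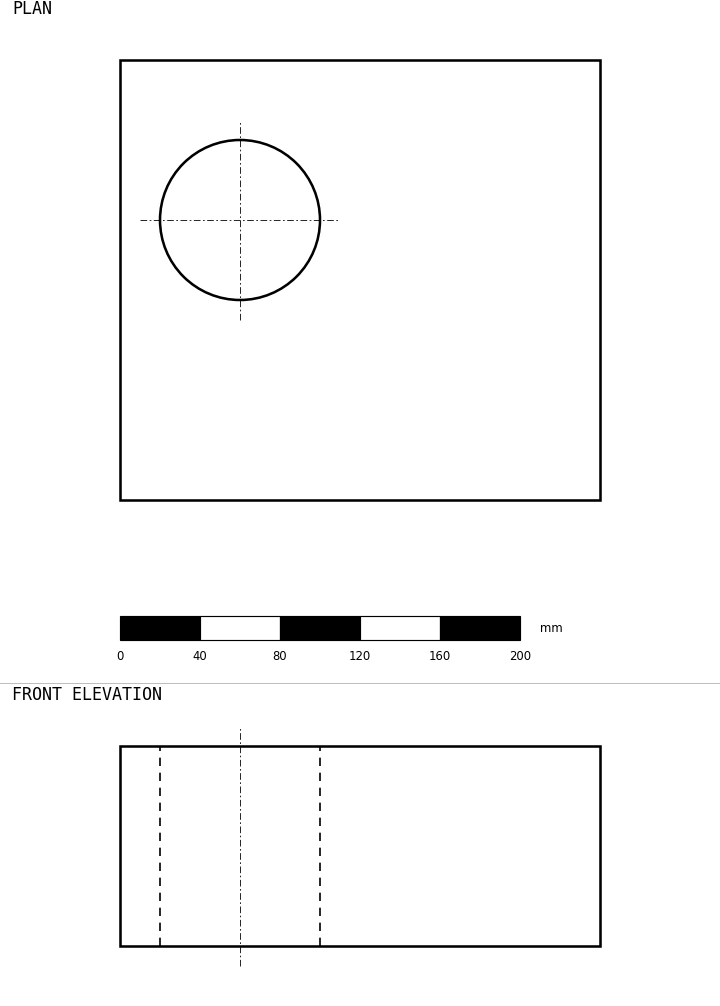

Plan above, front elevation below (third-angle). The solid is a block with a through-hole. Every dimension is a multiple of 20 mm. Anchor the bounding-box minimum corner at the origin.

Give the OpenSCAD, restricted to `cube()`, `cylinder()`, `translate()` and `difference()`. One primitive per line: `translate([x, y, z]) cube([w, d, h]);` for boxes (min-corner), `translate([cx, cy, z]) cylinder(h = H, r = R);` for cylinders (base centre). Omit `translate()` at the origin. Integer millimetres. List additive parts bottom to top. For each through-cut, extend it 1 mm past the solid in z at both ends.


difference() {
  cube([240, 220, 100]);
  translate([60, 140, -1]) cylinder(h = 102, r = 40);
}
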